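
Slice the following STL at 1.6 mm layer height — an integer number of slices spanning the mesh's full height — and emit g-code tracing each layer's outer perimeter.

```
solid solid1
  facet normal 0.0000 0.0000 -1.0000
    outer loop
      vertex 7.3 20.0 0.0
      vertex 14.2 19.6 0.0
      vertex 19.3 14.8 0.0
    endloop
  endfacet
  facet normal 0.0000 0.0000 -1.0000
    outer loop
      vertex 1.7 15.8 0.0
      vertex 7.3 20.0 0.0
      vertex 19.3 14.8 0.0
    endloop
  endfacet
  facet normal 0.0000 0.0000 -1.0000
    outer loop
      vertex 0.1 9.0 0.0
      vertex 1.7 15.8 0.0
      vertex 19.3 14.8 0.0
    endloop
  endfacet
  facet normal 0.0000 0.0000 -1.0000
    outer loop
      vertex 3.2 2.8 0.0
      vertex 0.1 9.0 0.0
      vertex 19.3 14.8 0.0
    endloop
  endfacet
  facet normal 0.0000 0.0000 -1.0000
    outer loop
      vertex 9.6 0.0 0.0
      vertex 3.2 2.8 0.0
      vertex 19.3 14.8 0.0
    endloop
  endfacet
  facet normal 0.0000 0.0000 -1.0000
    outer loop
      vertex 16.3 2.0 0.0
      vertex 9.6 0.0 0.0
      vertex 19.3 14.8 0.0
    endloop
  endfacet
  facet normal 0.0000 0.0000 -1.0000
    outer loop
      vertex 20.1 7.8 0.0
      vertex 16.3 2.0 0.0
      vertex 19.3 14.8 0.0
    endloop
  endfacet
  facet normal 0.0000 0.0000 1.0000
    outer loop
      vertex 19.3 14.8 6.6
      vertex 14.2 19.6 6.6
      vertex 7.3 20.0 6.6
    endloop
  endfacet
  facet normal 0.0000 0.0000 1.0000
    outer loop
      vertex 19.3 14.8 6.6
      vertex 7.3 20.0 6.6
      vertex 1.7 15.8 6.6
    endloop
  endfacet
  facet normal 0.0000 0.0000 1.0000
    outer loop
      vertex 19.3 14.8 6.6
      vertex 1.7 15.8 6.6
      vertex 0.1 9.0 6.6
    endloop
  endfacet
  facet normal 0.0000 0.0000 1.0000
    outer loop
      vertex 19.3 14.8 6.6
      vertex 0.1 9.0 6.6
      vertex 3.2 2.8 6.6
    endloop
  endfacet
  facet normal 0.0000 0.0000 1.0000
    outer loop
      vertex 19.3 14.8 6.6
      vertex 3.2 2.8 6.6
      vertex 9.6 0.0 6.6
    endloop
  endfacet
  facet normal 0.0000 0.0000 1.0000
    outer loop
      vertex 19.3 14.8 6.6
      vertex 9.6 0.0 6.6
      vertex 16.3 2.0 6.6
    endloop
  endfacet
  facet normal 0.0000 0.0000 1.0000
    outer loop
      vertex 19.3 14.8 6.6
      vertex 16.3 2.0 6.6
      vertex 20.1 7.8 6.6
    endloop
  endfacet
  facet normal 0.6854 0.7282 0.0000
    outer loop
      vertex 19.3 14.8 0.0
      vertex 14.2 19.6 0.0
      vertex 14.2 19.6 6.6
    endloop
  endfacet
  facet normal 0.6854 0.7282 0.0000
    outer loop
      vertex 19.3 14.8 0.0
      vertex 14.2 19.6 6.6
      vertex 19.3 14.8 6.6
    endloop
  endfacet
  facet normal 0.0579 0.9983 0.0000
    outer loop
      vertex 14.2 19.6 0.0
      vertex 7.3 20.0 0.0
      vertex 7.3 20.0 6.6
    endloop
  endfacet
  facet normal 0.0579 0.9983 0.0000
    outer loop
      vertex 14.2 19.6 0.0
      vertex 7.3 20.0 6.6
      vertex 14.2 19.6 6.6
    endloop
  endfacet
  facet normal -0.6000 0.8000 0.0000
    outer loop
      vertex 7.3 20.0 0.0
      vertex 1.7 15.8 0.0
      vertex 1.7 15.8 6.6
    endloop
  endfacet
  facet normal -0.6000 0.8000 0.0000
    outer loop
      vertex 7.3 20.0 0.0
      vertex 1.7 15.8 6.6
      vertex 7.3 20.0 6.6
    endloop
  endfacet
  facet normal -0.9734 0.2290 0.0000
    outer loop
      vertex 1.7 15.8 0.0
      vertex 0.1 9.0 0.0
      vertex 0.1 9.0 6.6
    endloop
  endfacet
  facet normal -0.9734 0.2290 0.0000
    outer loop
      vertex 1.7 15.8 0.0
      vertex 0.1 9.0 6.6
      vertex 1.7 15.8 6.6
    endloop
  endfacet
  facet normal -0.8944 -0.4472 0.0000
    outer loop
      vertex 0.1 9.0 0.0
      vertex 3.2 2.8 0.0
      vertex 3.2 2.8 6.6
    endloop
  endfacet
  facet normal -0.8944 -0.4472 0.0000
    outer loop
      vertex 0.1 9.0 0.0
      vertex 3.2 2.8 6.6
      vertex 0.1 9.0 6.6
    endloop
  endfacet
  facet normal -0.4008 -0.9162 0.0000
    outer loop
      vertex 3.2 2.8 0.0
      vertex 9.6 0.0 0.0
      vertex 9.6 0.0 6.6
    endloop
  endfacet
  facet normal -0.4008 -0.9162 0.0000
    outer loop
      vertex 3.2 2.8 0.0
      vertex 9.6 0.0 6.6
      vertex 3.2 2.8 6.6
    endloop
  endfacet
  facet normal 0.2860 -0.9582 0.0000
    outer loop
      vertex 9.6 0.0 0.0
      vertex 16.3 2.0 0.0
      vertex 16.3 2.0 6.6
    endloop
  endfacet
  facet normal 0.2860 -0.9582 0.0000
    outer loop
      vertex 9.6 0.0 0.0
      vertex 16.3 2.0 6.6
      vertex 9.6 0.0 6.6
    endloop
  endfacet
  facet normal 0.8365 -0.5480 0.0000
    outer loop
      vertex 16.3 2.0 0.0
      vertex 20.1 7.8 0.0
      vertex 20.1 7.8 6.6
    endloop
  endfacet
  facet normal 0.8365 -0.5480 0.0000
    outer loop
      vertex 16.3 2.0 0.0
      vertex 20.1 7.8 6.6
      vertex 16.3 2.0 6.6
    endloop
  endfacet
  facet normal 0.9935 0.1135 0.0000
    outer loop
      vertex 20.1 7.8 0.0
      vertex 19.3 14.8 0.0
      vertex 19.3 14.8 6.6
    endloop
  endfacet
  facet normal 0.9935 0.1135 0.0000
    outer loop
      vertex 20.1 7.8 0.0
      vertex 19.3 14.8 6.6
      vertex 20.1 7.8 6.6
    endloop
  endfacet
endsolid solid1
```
; perimeter-only toolpath
G21 ; units = mm
G90 ; absolute positioning
G28 ; home
; layer 1
G0 Z1.6
G0 X19.3 Y14.8
G1 X14.2 Y19.6
G1 X7.3 Y20.0
G1 X1.7 Y15.8
G1 X0.1 Y9.0
G1 X3.2 Y2.8
G1 X9.6 Y0.0
G1 X16.3 Y2.0
G1 X20.1 Y7.8
G1 X19.3 Y14.8
; layer 2
G0 Z3.3
G0 X19.3 Y14.8
G1 X14.2 Y19.6
G1 X7.3 Y20.0
G1 X1.7 Y15.8
G1 X0.1 Y9.0
G1 X3.2 Y2.8
G1 X9.6 Y0.0
G1 X16.3 Y2.0
G1 X20.1 Y7.8
G1 X19.3 Y14.8
; layer 3
G0 Z4.9
G0 X19.3 Y14.8
G1 X14.2 Y19.6
G1 X7.3 Y20.0
G1 X1.7 Y15.8
G1 X0.1 Y9.0
G1 X3.2 Y2.8
G1 X9.6 Y0.0
G1 X16.3 Y2.0
G1 X20.1 Y7.8
G1 X19.3 Y14.8
; layer 4
G0 Z6.6
G0 X19.3 Y14.8
G1 X14.2 Y19.6
G1 X7.3 Y20.0
G1 X1.7 Y15.8
G1 X0.1 Y9.0
G1 X3.2 Y2.8
G1 X9.6 Y0.0
G1 X16.3 Y2.0
G1 X20.1 Y7.8
G1 X19.3 Y14.8
M2 ; end

The solid is a regular 9-sided prism (a cylinder approximated with 9 flat sides), circumscribed radius ≈ 10.2 mm, height ≈ 6.6 mm. Slicing at Δz = 1.6 mm — 4 equal slices spanning the solid's height, so layer i sits at z = i·h/4 — gives 4 non-empty perimeters. Each is a 9-segment closed polygon; G0 lifts to the layer z and rapids to the start vertex, then G1 traces the edges.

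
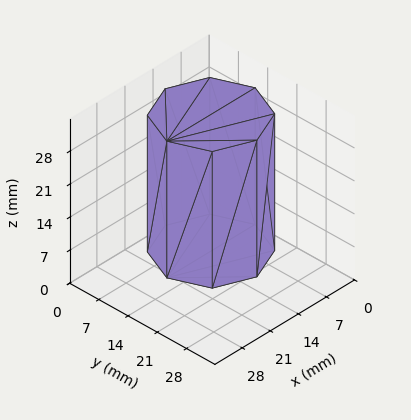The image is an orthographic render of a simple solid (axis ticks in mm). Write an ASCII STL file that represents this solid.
Reading the render: the shape is a regular 8-sided prism (a cylinder approximated with 8 flat sides), circumscribed radius ≈ 11 mm, height ≈ 29 mm (dimensions read to the nearest mm from the axis ticks). For the STL, each face is triangulated and given an outward normal.

solid part
  facet normal 0.0000 0.0000 -1.0000
    outer loop
      vertex 11.000 22.000 0.000
      vertex 18.778 18.778 0.000
      vertex 22.000 11.000 0.000
    endloop
  endfacet
  facet normal 0.0000 0.0000 -1.0000
    outer loop
      vertex 3.222 18.778 0.000
      vertex 11.000 22.000 0.000
      vertex 22.000 11.000 0.000
    endloop
  endfacet
  facet normal 0.0000 0.0000 -1.0000
    outer loop
      vertex 0.000 11.000 0.000
      vertex 3.222 18.778 0.000
      vertex 22.000 11.000 0.000
    endloop
  endfacet
  facet normal 0.0000 0.0000 -1.0000
    outer loop
      vertex 3.222 3.222 0.000
      vertex 0.000 11.000 0.000
      vertex 22.000 11.000 0.000
    endloop
  endfacet
  facet normal 0.0000 0.0000 -1.0000
    outer loop
      vertex 11.000 0.000 0.000
      vertex 3.222 3.222 0.000
      vertex 22.000 11.000 0.000
    endloop
  endfacet
  facet normal 0.0000 0.0000 -1.0000
    outer loop
      vertex 18.778 3.222 0.000
      vertex 11.000 0.000 0.000
      vertex 22.000 11.000 0.000
    endloop
  endfacet
  facet normal 0.0000 0.0000 1.0000
    outer loop
      vertex 22.000 11.000 29.000
      vertex 18.778 18.778 29.000
      vertex 11.000 22.000 29.000
    endloop
  endfacet
  facet normal 0.0000 0.0000 1.0000
    outer loop
      vertex 22.000 11.000 29.000
      vertex 11.000 22.000 29.000
      vertex 3.222 18.778 29.000
    endloop
  endfacet
  facet normal 0.0000 0.0000 1.0000
    outer loop
      vertex 22.000 11.000 29.000
      vertex 3.222 18.778 29.000
      vertex 0.000 11.000 29.000
    endloop
  endfacet
  facet normal 0.0000 0.0000 1.0000
    outer loop
      vertex 22.000 11.000 29.000
      vertex 0.000 11.000 29.000
      vertex 3.222 3.222 29.000
    endloop
  endfacet
  facet normal 0.0000 0.0000 1.0000
    outer loop
      vertex 22.000 11.000 29.000
      vertex 3.222 3.222 29.000
      vertex 11.000 0.000 29.000
    endloop
  endfacet
  facet normal 0.0000 0.0000 1.0000
    outer loop
      vertex 22.000 11.000 29.000
      vertex 11.000 0.000 29.000
      vertex 18.778 3.222 29.000
    endloop
  endfacet
  facet normal 0.9239 0.3827 0.0000
    outer loop
      vertex 22.000 11.000 0.000
      vertex 18.778 18.778 0.000
      vertex 18.778 18.778 29.000
    endloop
  endfacet
  facet normal 0.9239 0.3827 0.0000
    outer loop
      vertex 22.000 11.000 0.000
      vertex 18.778 18.778 29.000
      vertex 22.000 11.000 29.000
    endloop
  endfacet
  facet normal 0.3827 0.9239 0.0000
    outer loop
      vertex 18.778 18.778 0.000
      vertex 11.000 22.000 0.000
      vertex 11.000 22.000 29.000
    endloop
  endfacet
  facet normal 0.3827 0.9239 0.0000
    outer loop
      vertex 18.778 18.778 0.000
      vertex 11.000 22.000 29.000
      vertex 18.778 18.778 29.000
    endloop
  endfacet
  facet normal -0.3827 0.9239 0.0000
    outer loop
      vertex 11.000 22.000 0.000
      vertex 3.222 18.778 0.000
      vertex 3.222 18.778 29.000
    endloop
  endfacet
  facet normal -0.3827 0.9239 0.0000
    outer loop
      vertex 11.000 22.000 0.000
      vertex 3.222 18.778 29.000
      vertex 11.000 22.000 29.000
    endloop
  endfacet
  facet normal -0.9239 0.3827 0.0000
    outer loop
      vertex 3.222 18.778 0.000
      vertex 0.000 11.000 0.000
      vertex 0.000 11.000 29.000
    endloop
  endfacet
  facet normal -0.9239 0.3827 0.0000
    outer loop
      vertex 3.222 18.778 0.000
      vertex 0.000 11.000 29.000
      vertex 3.222 18.778 29.000
    endloop
  endfacet
  facet normal -0.9239 -0.3827 0.0000
    outer loop
      vertex 0.000 11.000 0.000
      vertex 3.222 3.222 0.000
      vertex 3.222 3.222 29.000
    endloop
  endfacet
  facet normal -0.9239 -0.3827 0.0000
    outer loop
      vertex 0.000 11.000 0.000
      vertex 3.222 3.222 29.000
      vertex 0.000 11.000 29.000
    endloop
  endfacet
  facet normal -0.3827 -0.9239 0.0000
    outer loop
      vertex 3.222 3.222 0.000
      vertex 11.000 0.000 0.000
      vertex 11.000 0.000 29.000
    endloop
  endfacet
  facet normal -0.3827 -0.9239 0.0000
    outer loop
      vertex 3.222 3.222 0.000
      vertex 11.000 0.000 29.000
      vertex 3.222 3.222 29.000
    endloop
  endfacet
  facet normal 0.3827 -0.9239 0.0000
    outer loop
      vertex 11.000 0.000 0.000
      vertex 18.778 3.222 0.000
      vertex 18.778 3.222 29.000
    endloop
  endfacet
  facet normal 0.3827 -0.9239 0.0000
    outer loop
      vertex 11.000 0.000 0.000
      vertex 18.778 3.222 29.000
      vertex 11.000 0.000 29.000
    endloop
  endfacet
  facet normal 0.9239 -0.3827 0.0000
    outer loop
      vertex 18.778 3.222 0.000
      vertex 22.000 11.000 0.000
      vertex 22.000 11.000 29.000
    endloop
  endfacet
  facet normal 0.9239 -0.3827 0.0000
    outer loop
      vertex 18.778 3.222 0.000
      vertex 22.000 11.000 29.000
      vertex 18.778 3.222 29.000
    endloop
  endfacet
endsolid part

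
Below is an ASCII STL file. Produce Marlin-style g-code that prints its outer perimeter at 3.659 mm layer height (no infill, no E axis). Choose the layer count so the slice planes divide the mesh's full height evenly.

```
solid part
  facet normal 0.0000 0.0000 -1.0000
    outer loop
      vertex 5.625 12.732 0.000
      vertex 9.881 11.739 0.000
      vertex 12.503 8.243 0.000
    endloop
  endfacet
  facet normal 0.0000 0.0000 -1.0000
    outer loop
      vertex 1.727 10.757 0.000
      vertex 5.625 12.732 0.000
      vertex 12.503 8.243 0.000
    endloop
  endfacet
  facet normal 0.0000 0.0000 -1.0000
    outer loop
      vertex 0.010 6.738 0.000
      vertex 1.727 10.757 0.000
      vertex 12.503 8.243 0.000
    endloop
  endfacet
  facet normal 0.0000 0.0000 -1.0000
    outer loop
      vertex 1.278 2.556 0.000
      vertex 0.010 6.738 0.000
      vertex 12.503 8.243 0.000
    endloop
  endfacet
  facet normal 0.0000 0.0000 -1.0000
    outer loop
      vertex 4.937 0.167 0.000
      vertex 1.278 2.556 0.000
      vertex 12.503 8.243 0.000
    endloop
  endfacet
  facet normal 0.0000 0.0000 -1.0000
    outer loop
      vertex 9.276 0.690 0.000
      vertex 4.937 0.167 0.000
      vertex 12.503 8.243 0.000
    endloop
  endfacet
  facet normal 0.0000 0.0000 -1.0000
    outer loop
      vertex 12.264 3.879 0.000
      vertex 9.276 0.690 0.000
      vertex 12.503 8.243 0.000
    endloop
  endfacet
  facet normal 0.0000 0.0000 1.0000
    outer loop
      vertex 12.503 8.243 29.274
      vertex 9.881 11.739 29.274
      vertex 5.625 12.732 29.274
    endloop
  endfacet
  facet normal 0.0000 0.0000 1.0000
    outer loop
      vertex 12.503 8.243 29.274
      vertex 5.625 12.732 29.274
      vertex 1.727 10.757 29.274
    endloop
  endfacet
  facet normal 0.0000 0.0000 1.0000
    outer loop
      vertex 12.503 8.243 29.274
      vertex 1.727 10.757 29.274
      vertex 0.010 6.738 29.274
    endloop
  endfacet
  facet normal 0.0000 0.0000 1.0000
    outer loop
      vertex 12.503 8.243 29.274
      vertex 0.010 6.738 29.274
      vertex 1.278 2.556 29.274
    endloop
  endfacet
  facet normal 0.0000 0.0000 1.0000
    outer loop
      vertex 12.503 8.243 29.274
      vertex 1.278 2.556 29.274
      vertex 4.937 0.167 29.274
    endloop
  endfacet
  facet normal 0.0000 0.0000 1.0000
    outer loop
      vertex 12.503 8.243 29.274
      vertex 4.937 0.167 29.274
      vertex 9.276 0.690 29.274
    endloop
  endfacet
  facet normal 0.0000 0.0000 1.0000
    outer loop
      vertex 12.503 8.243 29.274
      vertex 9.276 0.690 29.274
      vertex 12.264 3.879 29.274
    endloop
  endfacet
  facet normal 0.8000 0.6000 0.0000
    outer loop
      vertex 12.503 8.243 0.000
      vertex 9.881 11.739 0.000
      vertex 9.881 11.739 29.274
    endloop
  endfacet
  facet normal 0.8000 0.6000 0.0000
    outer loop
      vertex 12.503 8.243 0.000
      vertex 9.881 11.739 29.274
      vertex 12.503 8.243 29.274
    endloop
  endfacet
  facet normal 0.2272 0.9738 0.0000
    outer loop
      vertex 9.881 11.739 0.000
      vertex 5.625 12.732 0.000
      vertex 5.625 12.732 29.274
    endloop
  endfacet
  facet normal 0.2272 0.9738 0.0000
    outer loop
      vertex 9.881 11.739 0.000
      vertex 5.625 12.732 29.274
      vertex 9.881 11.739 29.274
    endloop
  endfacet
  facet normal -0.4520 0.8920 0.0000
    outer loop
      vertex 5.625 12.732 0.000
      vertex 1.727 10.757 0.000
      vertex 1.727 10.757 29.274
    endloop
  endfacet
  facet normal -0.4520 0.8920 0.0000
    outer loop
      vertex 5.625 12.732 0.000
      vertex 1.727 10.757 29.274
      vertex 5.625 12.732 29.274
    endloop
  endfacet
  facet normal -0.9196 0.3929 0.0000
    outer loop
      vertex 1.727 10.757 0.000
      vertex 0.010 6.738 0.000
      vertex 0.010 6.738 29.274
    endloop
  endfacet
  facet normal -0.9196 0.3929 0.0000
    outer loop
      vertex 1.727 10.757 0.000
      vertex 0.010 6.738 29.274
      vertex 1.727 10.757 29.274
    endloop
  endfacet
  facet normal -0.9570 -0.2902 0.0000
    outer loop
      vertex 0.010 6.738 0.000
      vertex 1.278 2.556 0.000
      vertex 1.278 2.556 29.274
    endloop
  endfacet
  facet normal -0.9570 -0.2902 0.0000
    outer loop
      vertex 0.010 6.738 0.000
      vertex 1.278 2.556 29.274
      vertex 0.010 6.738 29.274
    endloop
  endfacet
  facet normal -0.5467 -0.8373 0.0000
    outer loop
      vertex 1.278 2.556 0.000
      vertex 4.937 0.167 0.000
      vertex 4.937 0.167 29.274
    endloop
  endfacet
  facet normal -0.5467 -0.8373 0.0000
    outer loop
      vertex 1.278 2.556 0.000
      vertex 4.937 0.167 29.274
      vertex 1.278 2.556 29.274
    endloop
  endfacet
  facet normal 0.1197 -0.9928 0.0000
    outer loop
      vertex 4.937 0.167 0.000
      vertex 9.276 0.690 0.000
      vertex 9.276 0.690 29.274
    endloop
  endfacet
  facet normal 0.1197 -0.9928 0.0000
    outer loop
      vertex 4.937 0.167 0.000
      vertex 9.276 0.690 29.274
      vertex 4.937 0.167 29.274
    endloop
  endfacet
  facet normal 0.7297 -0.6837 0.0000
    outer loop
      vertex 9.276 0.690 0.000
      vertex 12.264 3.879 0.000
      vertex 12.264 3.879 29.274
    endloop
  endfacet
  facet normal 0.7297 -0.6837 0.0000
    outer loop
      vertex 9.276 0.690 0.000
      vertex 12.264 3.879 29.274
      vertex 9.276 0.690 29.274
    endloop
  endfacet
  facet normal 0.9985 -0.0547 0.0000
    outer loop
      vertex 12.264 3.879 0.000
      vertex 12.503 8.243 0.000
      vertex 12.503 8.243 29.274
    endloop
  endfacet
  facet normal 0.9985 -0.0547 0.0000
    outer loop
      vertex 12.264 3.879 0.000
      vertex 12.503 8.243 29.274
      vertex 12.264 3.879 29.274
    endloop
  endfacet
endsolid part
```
; perimeter-only toolpath
G21 ; units = mm
G90 ; absolute positioning
G28 ; home
; layer 1
G0 Z3.659
G0 X12.503 Y8.243
G1 X9.881 Y11.739
G1 X5.625 Y12.732
G1 X1.727 Y10.757
G1 X0.010 Y6.738
G1 X1.278 Y2.556
G1 X4.937 Y0.167
G1 X9.276 Y0.690
G1 X12.264 Y3.879
G1 X12.503 Y8.243
; layer 2
G0 Z7.319
G0 X12.503 Y8.243
G1 X9.881 Y11.739
G1 X5.625 Y12.732
G1 X1.727 Y10.757
G1 X0.010 Y6.738
G1 X1.278 Y2.556
G1 X4.937 Y0.167
G1 X9.276 Y0.690
G1 X12.264 Y3.879
G1 X12.503 Y8.243
; layer 3
G0 Z10.978
G0 X12.503 Y8.243
G1 X9.881 Y11.739
G1 X5.625 Y12.732
G1 X1.727 Y10.757
G1 X0.010 Y6.738
G1 X1.278 Y2.556
G1 X4.937 Y0.167
G1 X9.276 Y0.690
G1 X12.264 Y3.879
G1 X12.503 Y8.243
; layer 4
G0 Z14.637
G0 X12.503 Y8.243
G1 X9.881 Y11.739
G1 X5.625 Y12.732
G1 X1.727 Y10.757
G1 X0.010 Y6.738
G1 X1.278 Y2.556
G1 X4.937 Y0.167
G1 X9.276 Y0.690
G1 X12.264 Y3.879
G1 X12.503 Y8.243
; layer 5
G0 Z18.296
G0 X12.503 Y8.243
G1 X9.881 Y11.739
G1 X5.625 Y12.732
G1 X1.727 Y10.757
G1 X0.010 Y6.738
G1 X1.278 Y2.556
G1 X4.937 Y0.167
G1 X9.276 Y0.690
G1 X12.264 Y3.879
G1 X12.503 Y8.243
; layer 6
G0 Z21.956
G0 X12.503 Y8.243
G1 X9.881 Y11.739
G1 X5.625 Y12.732
G1 X1.727 Y10.757
G1 X0.010 Y6.738
G1 X1.278 Y2.556
G1 X4.937 Y0.167
G1 X9.276 Y0.690
G1 X12.264 Y3.879
G1 X12.503 Y8.243
; layer 7
G0 Z25.615
G0 X12.503 Y8.243
G1 X9.881 Y11.739
G1 X5.625 Y12.732
G1 X1.727 Y10.757
G1 X0.010 Y6.738
G1 X1.278 Y2.556
G1 X4.937 Y0.167
G1 X9.276 Y0.690
G1 X12.264 Y3.879
G1 X12.503 Y8.243
; layer 8
G0 Z29.274
G0 X12.503 Y8.243
G1 X9.881 Y11.739
G1 X5.625 Y12.732
G1 X1.727 Y10.757
G1 X0.010 Y6.738
G1 X1.278 Y2.556
G1 X4.937 Y0.167
G1 X9.276 Y0.690
G1 X12.264 Y3.879
G1 X12.503 Y8.243
M2 ; end

The solid is a regular 9-sided prism (a cylinder approximated with 9 flat sides), circumscribed radius ≈ 6.39 mm, height ≈ 29.3 mm. Slicing at Δz = 3.659 mm — 8 equal slices spanning the solid's height, so layer i sits at z = i·h/8 — gives 8 non-empty perimeters. Each is a 9-segment closed polygon; G0 lifts to the layer z and rapids to the start vertex, then G1 traces the edges.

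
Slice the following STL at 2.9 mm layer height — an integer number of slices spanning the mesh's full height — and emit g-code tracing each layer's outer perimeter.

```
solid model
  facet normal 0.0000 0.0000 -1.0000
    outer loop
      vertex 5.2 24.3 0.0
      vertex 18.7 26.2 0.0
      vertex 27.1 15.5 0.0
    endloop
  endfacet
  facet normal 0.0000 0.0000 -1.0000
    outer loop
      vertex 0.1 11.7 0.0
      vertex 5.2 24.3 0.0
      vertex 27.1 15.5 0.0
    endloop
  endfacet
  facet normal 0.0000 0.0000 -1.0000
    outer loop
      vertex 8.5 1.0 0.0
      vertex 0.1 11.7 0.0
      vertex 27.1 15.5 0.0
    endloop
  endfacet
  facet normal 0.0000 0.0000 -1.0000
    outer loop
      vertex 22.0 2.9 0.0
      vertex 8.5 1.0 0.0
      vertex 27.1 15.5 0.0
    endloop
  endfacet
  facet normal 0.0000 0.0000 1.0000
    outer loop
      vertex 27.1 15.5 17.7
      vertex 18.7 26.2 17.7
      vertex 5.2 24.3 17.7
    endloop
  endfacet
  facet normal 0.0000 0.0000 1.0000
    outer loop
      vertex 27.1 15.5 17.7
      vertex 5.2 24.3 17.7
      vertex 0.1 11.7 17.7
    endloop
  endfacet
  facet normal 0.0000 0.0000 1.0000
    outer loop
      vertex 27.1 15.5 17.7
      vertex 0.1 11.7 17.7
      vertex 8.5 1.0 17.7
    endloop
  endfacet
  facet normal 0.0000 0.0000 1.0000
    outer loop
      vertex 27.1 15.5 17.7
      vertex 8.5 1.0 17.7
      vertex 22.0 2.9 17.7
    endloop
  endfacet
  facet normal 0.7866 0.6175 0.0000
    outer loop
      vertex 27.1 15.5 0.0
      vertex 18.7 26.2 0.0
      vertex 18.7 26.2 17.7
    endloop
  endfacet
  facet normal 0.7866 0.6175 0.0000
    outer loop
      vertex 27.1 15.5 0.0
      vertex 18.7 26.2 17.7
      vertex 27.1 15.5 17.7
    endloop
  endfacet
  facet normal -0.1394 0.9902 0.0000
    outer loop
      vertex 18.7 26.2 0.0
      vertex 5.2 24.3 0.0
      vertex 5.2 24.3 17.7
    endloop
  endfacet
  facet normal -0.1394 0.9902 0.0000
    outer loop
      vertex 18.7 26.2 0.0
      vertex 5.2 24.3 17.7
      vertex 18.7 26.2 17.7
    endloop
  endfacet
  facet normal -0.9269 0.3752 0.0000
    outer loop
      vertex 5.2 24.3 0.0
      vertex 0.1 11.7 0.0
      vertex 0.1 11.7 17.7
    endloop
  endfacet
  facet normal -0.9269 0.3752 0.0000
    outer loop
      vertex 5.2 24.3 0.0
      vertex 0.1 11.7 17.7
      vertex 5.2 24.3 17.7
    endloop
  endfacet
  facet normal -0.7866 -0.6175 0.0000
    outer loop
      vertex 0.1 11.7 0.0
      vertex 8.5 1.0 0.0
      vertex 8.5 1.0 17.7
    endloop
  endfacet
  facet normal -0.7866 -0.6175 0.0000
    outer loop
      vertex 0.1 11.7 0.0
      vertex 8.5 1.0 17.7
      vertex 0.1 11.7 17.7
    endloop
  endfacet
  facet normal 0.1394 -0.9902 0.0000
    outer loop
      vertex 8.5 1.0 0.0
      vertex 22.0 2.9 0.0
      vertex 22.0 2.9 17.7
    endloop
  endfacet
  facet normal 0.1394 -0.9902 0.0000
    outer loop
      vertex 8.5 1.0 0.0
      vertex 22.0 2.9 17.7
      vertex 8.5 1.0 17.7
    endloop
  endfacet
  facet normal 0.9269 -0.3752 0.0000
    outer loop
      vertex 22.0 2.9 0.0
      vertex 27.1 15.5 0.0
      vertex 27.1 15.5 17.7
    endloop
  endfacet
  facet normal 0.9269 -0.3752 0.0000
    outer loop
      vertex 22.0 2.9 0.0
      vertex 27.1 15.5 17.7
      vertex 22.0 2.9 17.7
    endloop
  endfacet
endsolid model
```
; perimeter-only toolpath
G21 ; units = mm
G90 ; absolute positioning
G28 ; home
; layer 1
G0 Z2.9
G0 X27.1 Y15.5
G1 X18.7 Y26.2
G1 X5.2 Y24.3
G1 X0.1 Y11.7
G1 X8.5 Y1.0
G1 X22.0 Y2.9
G1 X27.1 Y15.5
; layer 2
G0 Z5.9
G0 X27.1 Y15.5
G1 X18.7 Y26.2
G1 X5.2 Y24.3
G1 X0.1 Y11.7
G1 X8.5 Y1.0
G1 X22.0 Y2.9
G1 X27.1 Y15.5
; layer 3
G0 Z8.8
G0 X27.1 Y15.5
G1 X18.7 Y26.2
G1 X5.2 Y24.3
G1 X0.1 Y11.7
G1 X8.5 Y1.0
G1 X22.0 Y2.9
G1 X27.1 Y15.5
; layer 4
G0 Z11.8
G0 X27.1 Y15.5
G1 X18.7 Y26.2
G1 X5.2 Y24.3
G1 X0.1 Y11.7
G1 X8.5 Y1.0
G1 X22.0 Y2.9
G1 X27.1 Y15.5
; layer 5
G0 Z14.7
G0 X27.1 Y15.5
G1 X18.7 Y26.2
G1 X5.2 Y24.3
G1 X0.1 Y11.7
G1 X8.5 Y1.0
G1 X22.0 Y2.9
G1 X27.1 Y15.5
; layer 6
G0 Z17.7
G0 X27.1 Y15.5
G1 X18.7 Y26.2
G1 X5.2 Y24.3
G1 X0.1 Y11.7
G1 X8.5 Y1.0
G1 X22.0 Y2.9
G1 X27.1 Y15.5
M2 ; end

The solid is a regular 6-sided prism (a cylinder approximated with 6 flat sides), circumscribed radius ≈ 13.6 mm, height ≈ 17.7 mm. Slicing at Δz = 2.9 mm — 6 equal slices spanning the solid's height, so layer i sits at z = i·h/6 — gives 6 non-empty perimeters. Each is a 6-segment closed polygon; G0 lifts to the layer z and rapids to the start vertex, then G1 traces the edges.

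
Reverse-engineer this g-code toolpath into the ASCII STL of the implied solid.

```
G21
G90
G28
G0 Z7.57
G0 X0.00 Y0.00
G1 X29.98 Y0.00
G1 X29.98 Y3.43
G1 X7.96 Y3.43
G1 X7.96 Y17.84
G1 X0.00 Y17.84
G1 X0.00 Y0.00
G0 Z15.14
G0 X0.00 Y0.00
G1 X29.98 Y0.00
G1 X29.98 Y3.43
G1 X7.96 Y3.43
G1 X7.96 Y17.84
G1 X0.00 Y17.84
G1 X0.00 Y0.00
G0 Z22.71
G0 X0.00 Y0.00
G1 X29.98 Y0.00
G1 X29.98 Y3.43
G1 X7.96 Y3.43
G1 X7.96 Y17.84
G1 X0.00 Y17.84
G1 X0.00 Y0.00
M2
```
solid part
  facet normal 0.0000 0.0000 -1.0000
    outer loop
      vertex 29.98 3.43 0.00
      vertex 29.98 0.00 0.00
      vertex 0.00 0.00 0.00
    endloop
  endfacet
  facet normal 0.0000 0.0000 -1.0000
    outer loop
      vertex 7.96 3.43 0.00
      vertex 29.98 3.43 0.00
      vertex 0.00 0.00 0.00
    endloop
  endfacet
  facet normal 0.0000 0.0000 -1.0000
    outer loop
      vertex 7.96 17.84 0.00
      vertex 7.96 3.43 0.00
      vertex 0.00 0.00 0.00
    endloop
  endfacet
  facet normal 0.0000 0.0000 -1.0000
    outer loop
      vertex 0.00 17.84 0.00
      vertex 7.96 17.84 0.00
      vertex 0.00 0.00 0.00
    endloop
  endfacet
  facet normal 0.0000 0.0000 1.0000
    outer loop
      vertex 0.00 0.00 22.71
      vertex 29.98 0.00 22.71
      vertex 29.98 3.43 22.71
    endloop
  endfacet
  facet normal 0.0000 0.0000 1.0000
    outer loop
      vertex 0.00 0.00 22.71
      vertex 29.98 3.43 22.71
      vertex 7.96 3.43 22.71
    endloop
  endfacet
  facet normal 0.0000 0.0000 1.0000
    outer loop
      vertex 0.00 0.00 22.71
      vertex 7.96 3.43 22.71
      vertex 7.96 17.84 22.71
    endloop
  endfacet
  facet normal 0.0000 0.0000 1.0000
    outer loop
      vertex 0.00 0.00 22.71
      vertex 7.96 17.84 22.71
      vertex 0.00 17.84 22.71
    endloop
  endfacet
  facet normal 0.0000 -1.0000 0.0000
    outer loop
      vertex 0.00 0.00 0.00
      vertex 29.98 0.00 0.00
      vertex 29.98 0.00 22.71
    endloop
  endfacet
  facet normal 0.0000 -1.0000 0.0000
    outer loop
      vertex 0.00 0.00 0.00
      vertex 29.98 0.00 22.71
      vertex 0.00 0.00 22.71
    endloop
  endfacet
  facet normal 1.0000 0.0000 0.0000
    outer loop
      vertex 29.98 0.00 0.00
      vertex 29.98 3.43 0.00
      vertex 29.98 3.43 22.71
    endloop
  endfacet
  facet normal 1.0000 0.0000 0.0000
    outer loop
      vertex 29.98 0.00 0.00
      vertex 29.98 3.43 22.71
      vertex 29.98 0.00 22.71
    endloop
  endfacet
  facet normal 0.0000 1.0000 0.0000
    outer loop
      vertex 29.98 3.43 0.00
      vertex 7.96 3.43 0.00
      vertex 7.96 3.43 22.71
    endloop
  endfacet
  facet normal 0.0000 1.0000 0.0000
    outer loop
      vertex 29.98 3.43 0.00
      vertex 7.96 3.43 22.71
      vertex 29.98 3.43 22.71
    endloop
  endfacet
  facet normal 1.0000 0.0000 0.0000
    outer loop
      vertex 7.96 3.43 0.00
      vertex 7.96 17.84 0.00
      vertex 7.96 17.84 22.71
    endloop
  endfacet
  facet normal 1.0000 0.0000 0.0000
    outer loop
      vertex 7.96 3.43 0.00
      vertex 7.96 17.84 22.71
      vertex 7.96 3.43 22.71
    endloop
  endfacet
  facet normal 0.0000 1.0000 0.0000
    outer loop
      vertex 7.96 17.84 0.00
      vertex 0.00 17.84 0.00
      vertex 0.00 17.84 22.71
    endloop
  endfacet
  facet normal 0.0000 1.0000 0.0000
    outer loop
      vertex 7.96 17.84 0.00
      vertex 0.00 17.84 22.71
      vertex 7.96 17.84 22.71
    endloop
  endfacet
  facet normal -1.0000 0.0000 0.0000
    outer loop
      vertex 0.00 17.84 0.00
      vertex 0.00 0.00 0.00
      vertex 0.00 0.00 22.71
    endloop
  endfacet
  facet normal -1.0000 0.0000 0.0000
    outer loop
      vertex 0.00 17.84 0.00
      vertex 0.00 0.00 22.71
      vertex 0.00 17.84 22.71
    endloop
  endfacet
endsolid part

The G0 Z moves step by Δz≈7.57 mm. Every layer's G1 loop is the same polygon, so the solid is a straight extrusion of it from z=0 to z≈22.7. Closing with flat bottom and top caps and triangulating gives 20 facets — an L-shaped prism: outer 30 × 17.8 mm, arm thicknesses ≈ 3.43 mm (horizontal) and 7.96 mm (vertical), extruded 22.7 mm in z.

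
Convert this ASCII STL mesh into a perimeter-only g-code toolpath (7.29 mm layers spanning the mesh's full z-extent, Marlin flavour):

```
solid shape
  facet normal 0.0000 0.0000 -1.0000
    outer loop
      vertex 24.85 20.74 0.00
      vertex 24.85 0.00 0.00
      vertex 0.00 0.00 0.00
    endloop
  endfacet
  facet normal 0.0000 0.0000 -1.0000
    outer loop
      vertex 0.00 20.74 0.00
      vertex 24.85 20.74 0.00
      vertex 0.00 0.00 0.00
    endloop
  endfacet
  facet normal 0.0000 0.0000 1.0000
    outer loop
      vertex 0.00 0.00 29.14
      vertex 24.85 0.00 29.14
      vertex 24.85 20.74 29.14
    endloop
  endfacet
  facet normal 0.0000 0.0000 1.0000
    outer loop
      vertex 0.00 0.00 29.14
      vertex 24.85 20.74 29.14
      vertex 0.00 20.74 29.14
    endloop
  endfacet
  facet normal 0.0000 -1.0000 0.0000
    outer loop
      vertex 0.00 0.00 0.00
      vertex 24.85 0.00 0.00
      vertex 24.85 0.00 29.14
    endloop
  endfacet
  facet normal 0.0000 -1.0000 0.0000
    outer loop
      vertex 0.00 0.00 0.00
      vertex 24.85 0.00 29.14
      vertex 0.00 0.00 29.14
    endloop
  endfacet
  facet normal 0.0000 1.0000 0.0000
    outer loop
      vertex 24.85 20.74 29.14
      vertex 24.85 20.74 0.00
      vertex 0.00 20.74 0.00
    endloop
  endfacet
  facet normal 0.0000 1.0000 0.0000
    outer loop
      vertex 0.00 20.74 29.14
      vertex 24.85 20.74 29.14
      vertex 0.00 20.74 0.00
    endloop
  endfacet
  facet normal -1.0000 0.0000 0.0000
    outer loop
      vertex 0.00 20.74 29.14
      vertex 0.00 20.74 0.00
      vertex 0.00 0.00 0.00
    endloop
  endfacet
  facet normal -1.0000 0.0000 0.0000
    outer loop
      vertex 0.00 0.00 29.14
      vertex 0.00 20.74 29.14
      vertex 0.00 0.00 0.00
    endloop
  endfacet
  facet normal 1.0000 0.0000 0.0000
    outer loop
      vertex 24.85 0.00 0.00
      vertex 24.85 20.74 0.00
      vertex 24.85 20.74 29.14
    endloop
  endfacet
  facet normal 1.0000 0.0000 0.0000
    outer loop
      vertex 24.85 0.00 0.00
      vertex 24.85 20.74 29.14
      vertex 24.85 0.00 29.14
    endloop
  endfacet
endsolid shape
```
; perimeter-only toolpath
G21 ; units = mm
G90 ; absolute positioning
G28 ; home
; layer 1
G0 Z7.29
G0 X0.00 Y0.00
G1 X24.85 Y0.00
G1 X24.85 Y20.74
G1 X0.00 Y20.74
G1 X0.00 Y0.00
; layer 2
G0 Z14.57
G0 X0.00 Y0.00
G1 X24.85 Y0.00
G1 X24.85 Y20.74
G1 X0.00 Y20.74
G1 X0.00 Y0.00
; layer 3
G0 Z21.86
G0 X0.00 Y0.00
G1 X24.85 Y0.00
G1 X24.85 Y20.74
G1 X0.00 Y20.74
G1 X0.00 Y0.00
; layer 4
G0 Z29.14
G0 X0.00 Y0.00
G1 X24.85 Y0.00
G1 X24.85 Y20.74
G1 X0.00 Y20.74
G1 X0.00 Y0.00
M2 ; end

The solid is a rectangular box, roughly 24.9 × 20.7 mm footprint and 29.1 mm tall. Slicing at Δz = 7.29 mm — 4 equal slices spanning the solid's height, so layer i sits at z = i·h/4 — gives 4 non-empty perimeters. Each is a 4-segment closed polygon; G0 lifts to the layer z and rapids to the start vertex, then G1 traces the edges.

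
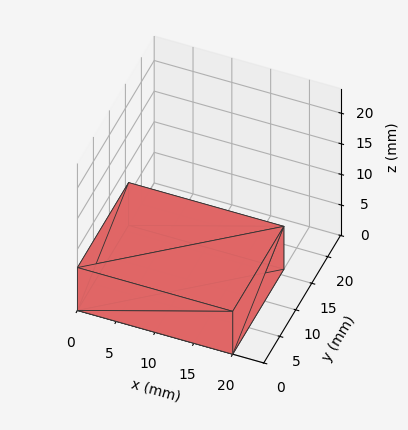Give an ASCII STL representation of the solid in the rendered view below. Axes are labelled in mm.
Reading the render: the shape is a rectangular box, roughly 20 × 16 mm footprint and 7 mm tall (dimensions read to the nearest mm from the axis ticks). For the STL, each face is triangulated and given an outward normal.

solid part
  facet normal 0.0000 0.0000 -1.0000
    outer loop
      vertex 20.0 16.0 0.0
      vertex 20.0 0.0 0.0
      vertex 0.0 0.0 0.0
    endloop
  endfacet
  facet normal 0.0000 0.0000 -1.0000
    outer loop
      vertex 0.0 16.0 0.0
      vertex 20.0 16.0 0.0
      vertex 0.0 0.0 0.0
    endloop
  endfacet
  facet normal 0.0000 0.0000 1.0000
    outer loop
      vertex 0.0 0.0 7.0
      vertex 20.0 0.0 7.0
      vertex 20.0 16.0 7.0
    endloop
  endfacet
  facet normal 0.0000 0.0000 1.0000
    outer loop
      vertex 0.0 0.0 7.0
      vertex 20.0 16.0 7.0
      vertex 0.0 16.0 7.0
    endloop
  endfacet
  facet normal 0.0000 -1.0000 0.0000
    outer loop
      vertex 0.0 0.0 0.0
      vertex 20.0 0.0 0.0
      vertex 20.0 0.0 7.0
    endloop
  endfacet
  facet normal 0.0000 -1.0000 0.0000
    outer loop
      vertex 0.0 0.0 0.0
      vertex 20.0 0.0 7.0
      vertex 0.0 0.0 7.0
    endloop
  endfacet
  facet normal 0.0000 1.0000 0.0000
    outer loop
      vertex 20.0 16.0 7.0
      vertex 20.0 16.0 0.0
      vertex 0.0 16.0 0.0
    endloop
  endfacet
  facet normal 0.0000 1.0000 0.0000
    outer loop
      vertex 0.0 16.0 7.0
      vertex 20.0 16.0 7.0
      vertex 0.0 16.0 0.0
    endloop
  endfacet
  facet normal -1.0000 0.0000 0.0000
    outer loop
      vertex 0.0 16.0 7.0
      vertex 0.0 16.0 0.0
      vertex 0.0 0.0 0.0
    endloop
  endfacet
  facet normal -1.0000 0.0000 0.0000
    outer loop
      vertex 0.0 0.0 7.0
      vertex 0.0 16.0 7.0
      vertex 0.0 0.0 0.0
    endloop
  endfacet
  facet normal 1.0000 0.0000 0.0000
    outer loop
      vertex 20.0 0.0 0.0
      vertex 20.0 16.0 0.0
      vertex 20.0 16.0 7.0
    endloop
  endfacet
  facet normal 1.0000 0.0000 0.0000
    outer loop
      vertex 20.0 0.0 0.0
      vertex 20.0 16.0 7.0
      vertex 20.0 0.0 7.0
    endloop
  endfacet
endsolid part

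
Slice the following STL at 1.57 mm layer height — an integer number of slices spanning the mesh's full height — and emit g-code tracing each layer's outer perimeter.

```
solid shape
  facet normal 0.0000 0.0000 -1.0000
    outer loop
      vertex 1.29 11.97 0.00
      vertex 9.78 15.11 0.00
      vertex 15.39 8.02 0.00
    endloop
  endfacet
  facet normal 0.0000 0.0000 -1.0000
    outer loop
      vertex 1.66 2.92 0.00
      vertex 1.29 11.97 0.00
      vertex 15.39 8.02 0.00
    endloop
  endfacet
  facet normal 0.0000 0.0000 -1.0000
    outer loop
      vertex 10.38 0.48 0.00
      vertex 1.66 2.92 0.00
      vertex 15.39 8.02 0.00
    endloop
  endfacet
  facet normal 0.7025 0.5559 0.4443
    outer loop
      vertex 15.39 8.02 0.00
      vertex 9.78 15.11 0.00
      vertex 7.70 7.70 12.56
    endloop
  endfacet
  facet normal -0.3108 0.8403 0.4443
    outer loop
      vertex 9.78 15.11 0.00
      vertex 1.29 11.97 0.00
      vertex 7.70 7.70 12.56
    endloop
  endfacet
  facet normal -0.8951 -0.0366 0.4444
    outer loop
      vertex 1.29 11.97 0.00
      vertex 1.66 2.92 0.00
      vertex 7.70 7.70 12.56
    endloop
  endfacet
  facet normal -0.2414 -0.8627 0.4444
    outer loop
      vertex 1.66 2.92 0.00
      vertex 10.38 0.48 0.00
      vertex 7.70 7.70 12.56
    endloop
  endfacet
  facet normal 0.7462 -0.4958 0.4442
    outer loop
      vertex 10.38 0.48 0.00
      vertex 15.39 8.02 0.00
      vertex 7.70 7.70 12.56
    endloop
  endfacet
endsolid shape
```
; perimeter-only toolpath
G21 ; units = mm
G90 ; absolute positioning
G28 ; home
; layer 1
G0 Z1.57
G0 X14.43 Y7.98
G1 X9.52 Y14.18
G1 X2.09 Y11.44
G1 X2.42 Y3.52
G1 X10.05 Y1.38
G1 X14.43 Y7.98
; layer 2
G0 Z3.14
G0 X13.47 Y7.94
G1 X9.26 Y13.26
G1 X2.89 Y10.90
G1 X3.17 Y4.12
G1 X9.71 Y2.29
G1 X13.47 Y7.94
; layer 3
G0 Z4.71
G0 X12.51 Y7.90
G1 X9.00 Y12.33
G1 X3.69 Y10.37
G1 X3.92 Y4.71
G1 X9.38 Y3.19
G1 X12.51 Y7.90
; layer 4
G0 Z6.28
G0 X11.54 Y7.86
G1 X8.74 Y11.40
G1 X4.50 Y9.84
G1 X4.68 Y5.31
G1 X9.04 Y4.09
G1 X11.54 Y7.86
; layer 5
G0 Z7.85
G0 X10.58 Y7.82
G1 X8.48 Y10.48
G1 X5.30 Y9.30
G1 X5.43 Y5.91
G1 X8.71 Y4.99
G1 X10.58 Y7.82
; layer 6
G0 Z9.42
G0 X9.62 Y7.78
G1 X8.22 Y9.55
G1 X6.10 Y8.77
G1 X6.19 Y6.51
G1 X8.37 Y5.90
G1 X9.62 Y7.78
; layer 7
G0 Z10.99
G0 X8.66 Y7.74
G1 X7.96 Y8.63
G1 X6.90 Y8.23
G1 X6.94 Y7.10
G1 X8.04 Y6.80
G1 X8.66 Y7.74
M2 ; end

The solid is a regular 5-sided pyramid, base circumscribed radius ≈ 7.7 mm, apex at z ≈ 12.6 mm. Slicing at Δz = 1.57 mm — 8 equal slices spanning the solid's height, so layer i sits at z = i·h/8 — gives 7 non-empty perimeters. Each is a 5-segment closed polygon; G0 lifts to the layer z and rapids to the start vertex, then G1 traces the edges. The cross-section shrinks linearly with z (the slice at the apex is degenerate and omitted).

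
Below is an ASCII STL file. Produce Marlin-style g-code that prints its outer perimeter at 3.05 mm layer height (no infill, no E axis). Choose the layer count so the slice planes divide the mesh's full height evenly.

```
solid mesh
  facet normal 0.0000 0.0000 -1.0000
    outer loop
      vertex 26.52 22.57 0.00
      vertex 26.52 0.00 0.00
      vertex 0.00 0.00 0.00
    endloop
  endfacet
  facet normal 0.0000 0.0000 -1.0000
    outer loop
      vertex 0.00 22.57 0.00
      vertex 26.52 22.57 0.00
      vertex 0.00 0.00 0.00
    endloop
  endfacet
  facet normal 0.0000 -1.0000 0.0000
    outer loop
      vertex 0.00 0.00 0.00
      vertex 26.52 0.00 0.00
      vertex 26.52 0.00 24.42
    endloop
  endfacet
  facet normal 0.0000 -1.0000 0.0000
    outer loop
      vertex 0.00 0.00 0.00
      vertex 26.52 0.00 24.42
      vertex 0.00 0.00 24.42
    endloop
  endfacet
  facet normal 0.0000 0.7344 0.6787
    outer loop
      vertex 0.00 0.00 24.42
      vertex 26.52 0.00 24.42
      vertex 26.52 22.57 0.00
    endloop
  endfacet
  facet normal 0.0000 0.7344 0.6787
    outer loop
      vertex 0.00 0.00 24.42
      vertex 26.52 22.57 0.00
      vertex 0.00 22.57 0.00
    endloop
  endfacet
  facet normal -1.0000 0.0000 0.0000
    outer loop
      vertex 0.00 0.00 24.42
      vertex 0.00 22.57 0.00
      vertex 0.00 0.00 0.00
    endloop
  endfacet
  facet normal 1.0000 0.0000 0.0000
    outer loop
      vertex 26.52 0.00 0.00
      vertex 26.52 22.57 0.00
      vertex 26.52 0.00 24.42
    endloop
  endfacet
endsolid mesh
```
; perimeter-only toolpath
G21 ; units = mm
G90 ; absolute positioning
G28 ; home
; layer 1
G0 Z3.05
G0 X0.00 Y0.00
G1 X26.52 Y0.00
G1 X26.52 Y19.75
G1 X0.00 Y19.75
G1 X0.00 Y0.00
; layer 2
G0 Z6.11
G0 X0.00 Y0.00
G1 X26.52 Y0.00
G1 X26.52 Y16.93
G1 X0.00 Y16.93
G1 X0.00 Y0.00
; layer 3
G0 Z9.16
G0 X0.00 Y0.00
G1 X26.52 Y0.00
G1 X26.52 Y14.11
G1 X0.00 Y14.11
G1 X0.00 Y0.00
; layer 4
G0 Z12.21
G0 X0.00 Y0.00
G1 X26.52 Y0.00
G1 X26.52 Y11.29
G1 X0.00 Y11.29
G1 X0.00 Y0.00
; layer 5
G0 Z15.26
G0 X0.00 Y0.00
G1 X26.52 Y0.00
G1 X26.52 Y8.46
G1 X0.00 Y8.46
G1 X0.00 Y0.00
; layer 6
G0 Z18.32
G0 X0.00 Y0.00
G1 X26.52 Y0.00
G1 X26.52 Y5.64
G1 X0.00 Y5.64
G1 X0.00 Y0.00
; layer 7
G0 Z21.37
G0 X0.00 Y0.00
G1 X26.52 Y0.00
G1 X26.52 Y2.82
G1 X0.00 Y2.82
G1 X0.00 Y0.00
M2 ; end

The solid is a wedge (ramp): 26.5 × 22.6 mm base, rising to 24.4 mm along the y=0 edge and sloping linearly to z=0 at y=22.6. Slicing at Δz = 3.05 mm — 8 equal slices spanning the solid's height, so layer i sits at z = i·h/8 — gives 7 non-empty perimeters. Each is a 4-segment closed polygon; G0 lifts to the layer z and rapids to the start vertex, then G1 traces the edges. The cross-section shrinks linearly with z (the slice at the apex is degenerate and omitted).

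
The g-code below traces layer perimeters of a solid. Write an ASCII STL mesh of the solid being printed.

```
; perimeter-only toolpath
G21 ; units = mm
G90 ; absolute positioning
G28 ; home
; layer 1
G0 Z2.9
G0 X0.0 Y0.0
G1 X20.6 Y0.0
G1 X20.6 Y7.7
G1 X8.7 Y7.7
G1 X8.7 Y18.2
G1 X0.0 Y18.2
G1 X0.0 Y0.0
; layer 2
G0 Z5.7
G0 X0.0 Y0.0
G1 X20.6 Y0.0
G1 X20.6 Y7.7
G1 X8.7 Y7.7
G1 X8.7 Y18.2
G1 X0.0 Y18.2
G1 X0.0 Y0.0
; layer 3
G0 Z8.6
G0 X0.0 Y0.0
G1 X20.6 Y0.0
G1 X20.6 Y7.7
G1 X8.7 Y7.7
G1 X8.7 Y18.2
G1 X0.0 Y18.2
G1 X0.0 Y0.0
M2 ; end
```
solid part
  facet normal 0.0000 0.0000 -1.0000
    outer loop
      vertex 20.6 7.7 0.0
      vertex 20.6 0.0 0.0
      vertex 0.0 0.0 0.0
    endloop
  endfacet
  facet normal 0.0000 0.0000 -1.0000
    outer loop
      vertex 8.7 7.7 0.0
      vertex 20.6 7.7 0.0
      vertex 0.0 0.0 0.0
    endloop
  endfacet
  facet normal 0.0000 0.0000 -1.0000
    outer loop
      vertex 8.7 18.2 0.0
      vertex 8.7 7.7 0.0
      vertex 0.0 0.0 0.0
    endloop
  endfacet
  facet normal 0.0000 0.0000 -1.0000
    outer loop
      vertex 0.0 18.2 0.0
      vertex 8.7 18.2 0.0
      vertex 0.0 0.0 0.0
    endloop
  endfacet
  facet normal 0.0000 0.0000 1.0000
    outer loop
      vertex 0.0 0.0 8.6
      vertex 20.6 0.0 8.6
      vertex 20.6 7.7 8.6
    endloop
  endfacet
  facet normal 0.0000 0.0000 1.0000
    outer loop
      vertex 0.0 0.0 8.6
      vertex 20.6 7.7 8.6
      vertex 8.7 7.7 8.6
    endloop
  endfacet
  facet normal 0.0000 0.0000 1.0000
    outer loop
      vertex 0.0 0.0 8.6
      vertex 8.7 7.7 8.6
      vertex 8.7 18.2 8.6
    endloop
  endfacet
  facet normal 0.0000 0.0000 1.0000
    outer loop
      vertex 0.0 0.0 8.6
      vertex 8.7 18.2 8.6
      vertex 0.0 18.2 8.6
    endloop
  endfacet
  facet normal 0.0000 -1.0000 0.0000
    outer loop
      vertex 0.0 0.0 0.0
      vertex 20.6 0.0 0.0
      vertex 20.6 0.0 8.6
    endloop
  endfacet
  facet normal 0.0000 -1.0000 0.0000
    outer loop
      vertex 0.0 0.0 0.0
      vertex 20.6 0.0 8.6
      vertex 0.0 0.0 8.6
    endloop
  endfacet
  facet normal 1.0000 0.0000 0.0000
    outer loop
      vertex 20.6 0.0 0.0
      vertex 20.6 7.7 0.0
      vertex 20.6 7.7 8.6
    endloop
  endfacet
  facet normal 1.0000 0.0000 0.0000
    outer loop
      vertex 20.6 0.0 0.0
      vertex 20.6 7.7 8.6
      vertex 20.6 0.0 8.6
    endloop
  endfacet
  facet normal 0.0000 1.0000 0.0000
    outer loop
      vertex 20.6 7.7 0.0
      vertex 8.7 7.7 0.0
      vertex 8.7 7.7 8.6
    endloop
  endfacet
  facet normal 0.0000 1.0000 0.0000
    outer loop
      vertex 20.6 7.7 0.0
      vertex 8.7 7.7 8.6
      vertex 20.6 7.7 8.6
    endloop
  endfacet
  facet normal 1.0000 0.0000 0.0000
    outer loop
      vertex 8.7 7.7 0.0
      vertex 8.7 18.2 0.0
      vertex 8.7 18.2 8.6
    endloop
  endfacet
  facet normal 1.0000 0.0000 0.0000
    outer loop
      vertex 8.7 7.7 0.0
      vertex 8.7 18.2 8.6
      vertex 8.7 7.7 8.6
    endloop
  endfacet
  facet normal 0.0000 1.0000 0.0000
    outer loop
      vertex 8.7 18.2 0.0
      vertex 0.0 18.2 0.0
      vertex 0.0 18.2 8.6
    endloop
  endfacet
  facet normal 0.0000 1.0000 0.0000
    outer loop
      vertex 8.7 18.2 0.0
      vertex 0.0 18.2 8.6
      vertex 8.7 18.2 8.6
    endloop
  endfacet
  facet normal -1.0000 0.0000 0.0000
    outer loop
      vertex 0.0 18.2 0.0
      vertex 0.0 0.0 0.0
      vertex 0.0 0.0 8.6
    endloop
  endfacet
  facet normal -1.0000 0.0000 0.0000
    outer loop
      vertex 0.0 18.2 0.0
      vertex 0.0 0.0 8.6
      vertex 0.0 18.2 8.6
    endloop
  endfacet
endsolid part

The G0 Z moves step by Δz≈2.9 mm. Every layer's G1 loop is the same polygon, so the solid is a straight extrusion of it from z=0 to z≈8.6. Closing with flat bottom and top caps and triangulating gives 20 facets — an L-shaped prism: outer 20.6 × 18.2 mm, arm thicknesses ≈ 7.7 mm (horizontal) and 8.7 mm (vertical), extruded 8.6 mm in z.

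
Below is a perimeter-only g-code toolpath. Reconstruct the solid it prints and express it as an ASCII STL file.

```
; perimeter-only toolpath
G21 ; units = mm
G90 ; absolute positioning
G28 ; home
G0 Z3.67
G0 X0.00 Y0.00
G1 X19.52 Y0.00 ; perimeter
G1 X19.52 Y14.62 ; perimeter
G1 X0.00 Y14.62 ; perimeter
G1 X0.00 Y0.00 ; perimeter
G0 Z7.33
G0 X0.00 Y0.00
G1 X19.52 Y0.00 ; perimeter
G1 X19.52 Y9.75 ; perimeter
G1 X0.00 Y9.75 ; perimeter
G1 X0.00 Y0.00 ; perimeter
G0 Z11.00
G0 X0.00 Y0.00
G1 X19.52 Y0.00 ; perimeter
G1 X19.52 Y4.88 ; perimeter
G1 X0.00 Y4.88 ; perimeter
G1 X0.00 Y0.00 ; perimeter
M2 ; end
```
solid part
  facet normal 0.0000 0.0000 -1.0000
    outer loop
      vertex 19.52 19.50 0.00
      vertex 19.52 0.00 0.00
      vertex 0.00 0.00 0.00
    endloop
  endfacet
  facet normal 0.0000 0.0000 -1.0000
    outer loop
      vertex 0.00 19.50 0.00
      vertex 19.52 19.50 0.00
      vertex 0.00 0.00 0.00
    endloop
  endfacet
  facet normal 0.0000 -1.0000 0.0000
    outer loop
      vertex 0.00 0.00 0.00
      vertex 19.52 0.00 0.00
      vertex 19.52 0.00 14.67
    endloop
  endfacet
  facet normal 0.0000 -1.0000 0.0000
    outer loop
      vertex 0.00 0.00 0.00
      vertex 19.52 0.00 14.67
      vertex 0.00 0.00 14.67
    endloop
  endfacet
  facet normal 0.0000 0.6012 0.7991
    outer loop
      vertex 0.00 0.00 14.67
      vertex 19.52 0.00 14.67
      vertex 19.52 19.50 0.00
    endloop
  endfacet
  facet normal 0.0000 0.6012 0.7991
    outer loop
      vertex 0.00 0.00 14.67
      vertex 19.52 19.50 0.00
      vertex 0.00 19.50 0.00
    endloop
  endfacet
  facet normal -1.0000 0.0000 0.0000
    outer loop
      vertex 0.00 0.00 14.67
      vertex 0.00 19.50 0.00
      vertex 0.00 0.00 0.00
    endloop
  endfacet
  facet normal 1.0000 0.0000 0.0000
    outer loop
      vertex 19.52 0.00 0.00
      vertex 19.52 19.50 0.00
      vertex 19.52 0.00 14.67
    endloop
  endfacet
endsolid part

The G0 Z moves step by Δz≈3.67 mm. The G1 loops shrink linearly with z, so the solid tapers from its base footprint up to z≈14.7. Closing with a flat bottom cap and the tapered top and triangulating gives 8 facets — a wedge (ramp): 19.5 × 19.5 mm base, rising to 14.7 mm along the y=0 edge and sloping linearly to z=0 at y=19.5.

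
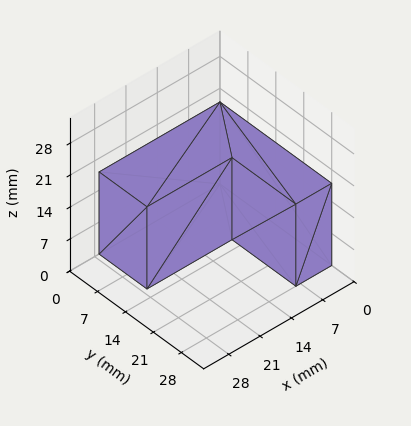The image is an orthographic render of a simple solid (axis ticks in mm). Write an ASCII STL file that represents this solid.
Reading the render: the shape is an L-shaped prism: outer 27 × 28 mm, arm thicknesses ≈ 12 mm (horizontal) and 8 mm (vertical), extruded 18 mm in z (dimensions read to the nearest mm from the axis ticks). For the STL, each face is triangulated and given an outward normal.

solid part
  facet normal 0.0000 0.0000 -1.0000
    outer loop
      vertex 27.00 12.00 0.00
      vertex 27.00 0.00 0.00
      vertex 0.00 0.00 0.00
    endloop
  endfacet
  facet normal 0.0000 0.0000 -1.0000
    outer loop
      vertex 8.00 12.00 0.00
      vertex 27.00 12.00 0.00
      vertex 0.00 0.00 0.00
    endloop
  endfacet
  facet normal 0.0000 0.0000 -1.0000
    outer loop
      vertex 8.00 28.00 0.00
      vertex 8.00 12.00 0.00
      vertex 0.00 0.00 0.00
    endloop
  endfacet
  facet normal 0.0000 0.0000 -1.0000
    outer loop
      vertex 0.00 28.00 0.00
      vertex 8.00 28.00 0.00
      vertex 0.00 0.00 0.00
    endloop
  endfacet
  facet normal 0.0000 0.0000 1.0000
    outer loop
      vertex 0.00 0.00 18.00
      vertex 27.00 0.00 18.00
      vertex 27.00 12.00 18.00
    endloop
  endfacet
  facet normal 0.0000 0.0000 1.0000
    outer loop
      vertex 0.00 0.00 18.00
      vertex 27.00 12.00 18.00
      vertex 8.00 12.00 18.00
    endloop
  endfacet
  facet normal 0.0000 0.0000 1.0000
    outer loop
      vertex 0.00 0.00 18.00
      vertex 8.00 12.00 18.00
      vertex 8.00 28.00 18.00
    endloop
  endfacet
  facet normal 0.0000 0.0000 1.0000
    outer loop
      vertex 0.00 0.00 18.00
      vertex 8.00 28.00 18.00
      vertex 0.00 28.00 18.00
    endloop
  endfacet
  facet normal 0.0000 -1.0000 0.0000
    outer loop
      vertex 0.00 0.00 0.00
      vertex 27.00 0.00 0.00
      vertex 27.00 0.00 18.00
    endloop
  endfacet
  facet normal 0.0000 -1.0000 0.0000
    outer loop
      vertex 0.00 0.00 0.00
      vertex 27.00 0.00 18.00
      vertex 0.00 0.00 18.00
    endloop
  endfacet
  facet normal 1.0000 0.0000 0.0000
    outer loop
      vertex 27.00 0.00 0.00
      vertex 27.00 12.00 0.00
      vertex 27.00 12.00 18.00
    endloop
  endfacet
  facet normal 1.0000 0.0000 0.0000
    outer loop
      vertex 27.00 0.00 0.00
      vertex 27.00 12.00 18.00
      vertex 27.00 0.00 18.00
    endloop
  endfacet
  facet normal 0.0000 1.0000 0.0000
    outer loop
      vertex 27.00 12.00 0.00
      vertex 8.00 12.00 0.00
      vertex 8.00 12.00 18.00
    endloop
  endfacet
  facet normal 0.0000 1.0000 0.0000
    outer loop
      vertex 27.00 12.00 0.00
      vertex 8.00 12.00 18.00
      vertex 27.00 12.00 18.00
    endloop
  endfacet
  facet normal 1.0000 0.0000 0.0000
    outer loop
      vertex 8.00 12.00 0.00
      vertex 8.00 28.00 0.00
      vertex 8.00 28.00 18.00
    endloop
  endfacet
  facet normal 1.0000 0.0000 0.0000
    outer loop
      vertex 8.00 12.00 0.00
      vertex 8.00 28.00 18.00
      vertex 8.00 12.00 18.00
    endloop
  endfacet
  facet normal 0.0000 1.0000 0.0000
    outer loop
      vertex 8.00 28.00 0.00
      vertex 0.00 28.00 0.00
      vertex 0.00 28.00 18.00
    endloop
  endfacet
  facet normal 0.0000 1.0000 0.0000
    outer loop
      vertex 8.00 28.00 0.00
      vertex 0.00 28.00 18.00
      vertex 8.00 28.00 18.00
    endloop
  endfacet
  facet normal -1.0000 0.0000 0.0000
    outer loop
      vertex 0.00 28.00 0.00
      vertex 0.00 0.00 0.00
      vertex 0.00 0.00 18.00
    endloop
  endfacet
  facet normal -1.0000 0.0000 0.0000
    outer loop
      vertex 0.00 28.00 0.00
      vertex 0.00 0.00 18.00
      vertex 0.00 28.00 18.00
    endloop
  endfacet
endsolid part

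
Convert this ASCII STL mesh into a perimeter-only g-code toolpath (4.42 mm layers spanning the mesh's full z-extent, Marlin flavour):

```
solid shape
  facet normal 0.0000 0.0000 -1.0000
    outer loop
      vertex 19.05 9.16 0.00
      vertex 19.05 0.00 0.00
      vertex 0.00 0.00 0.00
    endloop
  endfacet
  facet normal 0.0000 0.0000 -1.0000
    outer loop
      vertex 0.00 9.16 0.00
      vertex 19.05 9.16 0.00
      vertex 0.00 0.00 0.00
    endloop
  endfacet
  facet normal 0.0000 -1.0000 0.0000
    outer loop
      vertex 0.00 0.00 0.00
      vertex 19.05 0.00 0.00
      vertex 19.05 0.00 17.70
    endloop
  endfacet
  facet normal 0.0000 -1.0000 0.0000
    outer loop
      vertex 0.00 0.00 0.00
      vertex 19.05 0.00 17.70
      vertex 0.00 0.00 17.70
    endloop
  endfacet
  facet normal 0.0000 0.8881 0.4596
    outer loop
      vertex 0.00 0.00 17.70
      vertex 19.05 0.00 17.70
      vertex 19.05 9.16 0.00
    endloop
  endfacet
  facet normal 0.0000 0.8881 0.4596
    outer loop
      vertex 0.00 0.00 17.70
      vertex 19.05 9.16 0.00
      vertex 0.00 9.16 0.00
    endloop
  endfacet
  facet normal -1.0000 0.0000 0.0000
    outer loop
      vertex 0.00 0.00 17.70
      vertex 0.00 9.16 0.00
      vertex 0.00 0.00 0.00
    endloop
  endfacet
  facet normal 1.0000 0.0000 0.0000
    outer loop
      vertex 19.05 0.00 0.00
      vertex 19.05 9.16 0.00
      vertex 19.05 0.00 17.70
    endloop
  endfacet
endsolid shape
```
; perimeter-only toolpath
G21 ; units = mm
G90 ; absolute positioning
G28 ; home
; layer 1
G0 Z4.42
G0 X0.00 Y0.00
G1 X19.05 Y0.00
G1 X19.05 Y6.87
G1 X0.00 Y6.87
G1 X0.00 Y0.00
; layer 2
G0 Z8.85
G0 X0.00 Y0.00
G1 X19.05 Y0.00
G1 X19.05 Y4.58
G1 X0.00 Y4.58
G1 X0.00 Y0.00
; layer 3
G0 Z13.27
G0 X0.00 Y0.00
G1 X19.05 Y0.00
G1 X19.05 Y2.29
G1 X0.00 Y2.29
G1 X0.00 Y0.00
M2 ; end

The solid is a wedge (ramp): 19.1 × 9.16 mm base, rising to 17.7 mm along the y=0 edge and sloping linearly to z=0 at y=9.16. Slicing at Δz = 4.42 mm — 4 equal slices spanning the solid's height, so layer i sits at z = i·h/4 — gives 3 non-empty perimeters. Each is a 4-segment closed polygon; G0 lifts to the layer z and rapids to the start vertex, then G1 traces the edges. The cross-section shrinks linearly with z (the slice at the apex is degenerate and omitted).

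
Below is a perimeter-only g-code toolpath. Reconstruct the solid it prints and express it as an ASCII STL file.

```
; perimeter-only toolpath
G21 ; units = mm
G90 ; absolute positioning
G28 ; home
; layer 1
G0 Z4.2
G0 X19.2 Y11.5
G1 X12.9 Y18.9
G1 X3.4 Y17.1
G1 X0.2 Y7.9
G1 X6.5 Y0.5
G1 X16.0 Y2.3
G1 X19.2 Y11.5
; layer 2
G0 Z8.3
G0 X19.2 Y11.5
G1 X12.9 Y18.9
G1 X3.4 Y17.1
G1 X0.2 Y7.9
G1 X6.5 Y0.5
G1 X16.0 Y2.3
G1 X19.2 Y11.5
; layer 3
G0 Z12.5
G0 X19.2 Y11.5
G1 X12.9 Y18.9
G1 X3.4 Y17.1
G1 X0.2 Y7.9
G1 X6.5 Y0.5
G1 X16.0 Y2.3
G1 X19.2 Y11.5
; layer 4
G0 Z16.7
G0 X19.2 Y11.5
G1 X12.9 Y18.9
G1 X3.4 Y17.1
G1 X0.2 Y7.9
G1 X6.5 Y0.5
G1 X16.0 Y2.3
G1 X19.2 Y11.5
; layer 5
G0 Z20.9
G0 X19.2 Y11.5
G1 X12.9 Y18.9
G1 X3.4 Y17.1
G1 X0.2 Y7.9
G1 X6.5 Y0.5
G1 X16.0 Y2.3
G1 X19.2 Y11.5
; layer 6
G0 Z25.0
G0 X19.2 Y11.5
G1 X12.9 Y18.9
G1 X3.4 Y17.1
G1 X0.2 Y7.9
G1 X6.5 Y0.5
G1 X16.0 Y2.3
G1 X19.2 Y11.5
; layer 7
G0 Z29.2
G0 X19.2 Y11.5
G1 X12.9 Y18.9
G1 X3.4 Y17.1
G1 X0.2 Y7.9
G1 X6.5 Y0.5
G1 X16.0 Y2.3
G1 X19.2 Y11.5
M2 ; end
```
solid part
  facet normal 0.0000 0.0000 -1.0000
    outer loop
      vertex 3.4 17.1 0.0
      vertex 12.9 18.9 0.0
      vertex 19.2 11.5 0.0
    endloop
  endfacet
  facet normal 0.0000 0.0000 -1.0000
    outer loop
      vertex 0.2 7.9 0.0
      vertex 3.4 17.1 0.0
      vertex 19.2 11.5 0.0
    endloop
  endfacet
  facet normal 0.0000 0.0000 -1.0000
    outer loop
      vertex 6.5 0.5 0.0
      vertex 0.2 7.9 0.0
      vertex 19.2 11.5 0.0
    endloop
  endfacet
  facet normal 0.0000 0.0000 -1.0000
    outer loop
      vertex 16.0 2.3 0.0
      vertex 6.5 0.5 0.0
      vertex 19.2 11.5 0.0
    endloop
  endfacet
  facet normal 0.0000 0.0000 1.0000
    outer loop
      vertex 19.2 11.5 29.2
      vertex 12.9 18.9 29.2
      vertex 3.4 17.1 29.2
    endloop
  endfacet
  facet normal 0.0000 0.0000 1.0000
    outer loop
      vertex 19.2 11.5 29.2
      vertex 3.4 17.1 29.2
      vertex 0.2 7.9 29.2
    endloop
  endfacet
  facet normal 0.0000 0.0000 1.0000
    outer loop
      vertex 19.2 11.5 29.2
      vertex 0.2 7.9 29.2
      vertex 6.5 0.5 29.2
    endloop
  endfacet
  facet normal 0.0000 0.0000 1.0000
    outer loop
      vertex 19.2 11.5 29.2
      vertex 6.5 0.5 29.2
      vertex 16.0 2.3 29.2
    endloop
  endfacet
  facet normal 0.7614 0.6482 0.0000
    outer loop
      vertex 19.2 11.5 0.0
      vertex 12.9 18.9 0.0
      vertex 12.9 18.9 29.2
    endloop
  endfacet
  facet normal 0.7614 0.6482 0.0000
    outer loop
      vertex 19.2 11.5 0.0
      vertex 12.9 18.9 29.2
      vertex 19.2 11.5 29.2
    endloop
  endfacet
  facet normal -0.1862 0.9825 0.0000
    outer loop
      vertex 12.9 18.9 0.0
      vertex 3.4 17.1 0.0
      vertex 3.4 17.1 29.2
    endloop
  endfacet
  facet normal -0.1862 0.9825 0.0000
    outer loop
      vertex 12.9 18.9 0.0
      vertex 3.4 17.1 29.2
      vertex 12.9 18.9 29.2
    endloop
  endfacet
  facet normal -0.9445 0.3285 0.0000
    outer loop
      vertex 3.4 17.1 0.0
      vertex 0.2 7.9 0.0
      vertex 0.2 7.9 29.2
    endloop
  endfacet
  facet normal -0.9445 0.3285 0.0000
    outer loop
      vertex 3.4 17.1 0.0
      vertex 0.2 7.9 29.2
      vertex 3.4 17.1 29.2
    endloop
  endfacet
  facet normal -0.7614 -0.6482 0.0000
    outer loop
      vertex 0.2 7.9 0.0
      vertex 6.5 0.5 0.0
      vertex 6.5 0.5 29.2
    endloop
  endfacet
  facet normal -0.7614 -0.6482 0.0000
    outer loop
      vertex 0.2 7.9 0.0
      vertex 6.5 0.5 29.2
      vertex 0.2 7.9 29.2
    endloop
  endfacet
  facet normal 0.1862 -0.9825 0.0000
    outer loop
      vertex 6.5 0.5 0.0
      vertex 16.0 2.3 0.0
      vertex 16.0 2.3 29.2
    endloop
  endfacet
  facet normal 0.1862 -0.9825 0.0000
    outer loop
      vertex 6.5 0.5 0.0
      vertex 16.0 2.3 29.2
      vertex 6.5 0.5 29.2
    endloop
  endfacet
  facet normal 0.9445 -0.3285 0.0000
    outer loop
      vertex 16.0 2.3 0.0
      vertex 19.2 11.5 0.0
      vertex 19.2 11.5 29.2
    endloop
  endfacet
  facet normal 0.9445 -0.3285 0.0000
    outer loop
      vertex 16.0 2.3 0.0
      vertex 19.2 11.5 29.2
      vertex 16.0 2.3 29.2
    endloop
  endfacet
endsolid part

The G0 Z moves step by Δz≈4.2 mm. Every layer's G1 loop is the same polygon, so the solid is a straight extrusion of it from z=0 to z≈29.2. Closing with flat bottom and top caps and triangulating gives 20 facets — a regular 6-sided prism (a cylinder approximated with 6 flat sides), circumscribed radius ≈ 9.7 mm, height ≈ 29.2 mm.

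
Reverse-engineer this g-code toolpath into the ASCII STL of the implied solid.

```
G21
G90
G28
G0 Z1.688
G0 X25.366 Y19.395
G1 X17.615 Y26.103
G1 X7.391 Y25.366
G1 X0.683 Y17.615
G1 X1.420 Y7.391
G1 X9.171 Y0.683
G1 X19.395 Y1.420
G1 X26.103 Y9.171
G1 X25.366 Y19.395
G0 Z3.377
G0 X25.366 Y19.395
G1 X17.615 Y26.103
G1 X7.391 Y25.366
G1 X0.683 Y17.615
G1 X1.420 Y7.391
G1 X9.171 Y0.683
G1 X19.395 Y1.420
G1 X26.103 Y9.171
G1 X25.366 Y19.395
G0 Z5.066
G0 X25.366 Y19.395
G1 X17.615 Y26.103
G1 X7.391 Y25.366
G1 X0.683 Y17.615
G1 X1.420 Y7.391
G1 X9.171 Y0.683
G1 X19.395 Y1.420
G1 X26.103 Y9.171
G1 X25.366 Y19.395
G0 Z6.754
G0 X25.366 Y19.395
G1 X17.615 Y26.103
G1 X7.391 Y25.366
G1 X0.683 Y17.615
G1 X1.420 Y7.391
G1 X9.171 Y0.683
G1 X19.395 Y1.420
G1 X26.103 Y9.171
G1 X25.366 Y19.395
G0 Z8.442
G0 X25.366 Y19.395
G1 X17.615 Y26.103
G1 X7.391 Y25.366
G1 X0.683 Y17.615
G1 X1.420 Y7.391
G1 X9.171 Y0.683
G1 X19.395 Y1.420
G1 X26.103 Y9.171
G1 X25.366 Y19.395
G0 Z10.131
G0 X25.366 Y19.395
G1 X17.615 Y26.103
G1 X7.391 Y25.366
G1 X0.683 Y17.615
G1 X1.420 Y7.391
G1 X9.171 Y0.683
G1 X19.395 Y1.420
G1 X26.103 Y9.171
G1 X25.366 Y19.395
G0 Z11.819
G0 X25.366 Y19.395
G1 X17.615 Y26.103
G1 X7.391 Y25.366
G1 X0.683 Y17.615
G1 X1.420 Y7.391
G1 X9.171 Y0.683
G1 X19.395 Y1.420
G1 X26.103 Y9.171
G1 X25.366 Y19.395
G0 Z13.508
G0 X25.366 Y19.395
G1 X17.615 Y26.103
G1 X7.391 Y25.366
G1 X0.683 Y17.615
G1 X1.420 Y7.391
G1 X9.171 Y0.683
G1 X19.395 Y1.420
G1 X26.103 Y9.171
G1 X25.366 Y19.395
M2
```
solid part
  facet normal 0.0000 0.0000 -1.0000
    outer loop
      vertex 7.391 25.366 0.000
      vertex 17.615 26.103 0.000
      vertex 25.366 19.395 0.000
    endloop
  endfacet
  facet normal 0.0000 0.0000 -1.0000
    outer loop
      vertex 0.683 17.615 0.000
      vertex 7.391 25.366 0.000
      vertex 25.366 19.395 0.000
    endloop
  endfacet
  facet normal 0.0000 0.0000 -1.0000
    outer loop
      vertex 1.420 7.391 0.000
      vertex 0.683 17.615 0.000
      vertex 25.366 19.395 0.000
    endloop
  endfacet
  facet normal 0.0000 0.0000 -1.0000
    outer loop
      vertex 9.171 0.683 0.000
      vertex 1.420 7.391 0.000
      vertex 25.366 19.395 0.000
    endloop
  endfacet
  facet normal 0.0000 0.0000 -1.0000
    outer loop
      vertex 19.395 1.420 0.000
      vertex 9.171 0.683 0.000
      vertex 25.366 19.395 0.000
    endloop
  endfacet
  facet normal 0.0000 0.0000 -1.0000
    outer loop
      vertex 26.103 9.171 0.000
      vertex 19.395 1.420 0.000
      vertex 25.366 19.395 0.000
    endloop
  endfacet
  facet normal 0.0000 0.0000 1.0000
    outer loop
      vertex 25.366 19.395 13.508
      vertex 17.615 26.103 13.508
      vertex 7.391 25.366 13.508
    endloop
  endfacet
  facet normal 0.0000 0.0000 1.0000
    outer loop
      vertex 25.366 19.395 13.508
      vertex 7.391 25.366 13.508
      vertex 0.683 17.615 13.508
    endloop
  endfacet
  facet normal 0.0000 0.0000 1.0000
    outer loop
      vertex 25.366 19.395 13.508
      vertex 0.683 17.615 13.508
      vertex 1.420 7.391 13.508
    endloop
  endfacet
  facet normal 0.0000 0.0000 1.0000
    outer loop
      vertex 25.366 19.395 13.508
      vertex 1.420 7.391 13.508
      vertex 9.171 0.683 13.508
    endloop
  endfacet
  facet normal 0.0000 0.0000 1.0000
    outer loop
      vertex 25.366 19.395 13.508
      vertex 9.171 0.683 13.508
      vertex 19.395 1.420 13.508
    endloop
  endfacet
  facet normal 0.0000 0.0000 1.0000
    outer loop
      vertex 25.366 19.395 13.508
      vertex 19.395 1.420 13.508
      vertex 26.103 9.171 13.508
    endloop
  endfacet
  facet normal 0.6544 0.7561 0.0000
    outer loop
      vertex 25.366 19.395 0.000
      vertex 17.615 26.103 0.000
      vertex 17.615 26.103 13.508
    endloop
  endfacet
  facet normal 0.6544 0.7561 0.0000
    outer loop
      vertex 25.366 19.395 0.000
      vertex 17.615 26.103 13.508
      vertex 25.366 19.395 13.508
    endloop
  endfacet
  facet normal -0.0719 0.9974 0.0000
    outer loop
      vertex 17.615 26.103 0.000
      vertex 7.391 25.366 0.000
      vertex 7.391 25.366 13.508
    endloop
  endfacet
  facet normal -0.0719 0.9974 0.0000
    outer loop
      vertex 17.615 26.103 0.000
      vertex 7.391 25.366 13.508
      vertex 17.615 26.103 13.508
    endloop
  endfacet
  facet normal -0.7561 0.6544 0.0000
    outer loop
      vertex 7.391 25.366 0.000
      vertex 0.683 17.615 0.000
      vertex 0.683 17.615 13.508
    endloop
  endfacet
  facet normal -0.7561 0.6544 0.0000
    outer loop
      vertex 7.391 25.366 0.000
      vertex 0.683 17.615 13.508
      vertex 7.391 25.366 13.508
    endloop
  endfacet
  facet normal -0.9974 -0.0719 0.0000
    outer loop
      vertex 0.683 17.615 0.000
      vertex 1.420 7.391 0.000
      vertex 1.420 7.391 13.508
    endloop
  endfacet
  facet normal -0.9974 -0.0719 0.0000
    outer loop
      vertex 0.683 17.615 0.000
      vertex 1.420 7.391 13.508
      vertex 0.683 17.615 13.508
    endloop
  endfacet
  facet normal -0.6544 -0.7561 0.0000
    outer loop
      vertex 1.420 7.391 0.000
      vertex 9.171 0.683 0.000
      vertex 9.171 0.683 13.508
    endloop
  endfacet
  facet normal -0.6544 -0.7561 0.0000
    outer loop
      vertex 1.420 7.391 0.000
      vertex 9.171 0.683 13.508
      vertex 1.420 7.391 13.508
    endloop
  endfacet
  facet normal 0.0719 -0.9974 0.0000
    outer loop
      vertex 9.171 0.683 0.000
      vertex 19.395 1.420 0.000
      vertex 19.395 1.420 13.508
    endloop
  endfacet
  facet normal 0.0719 -0.9974 0.0000
    outer loop
      vertex 9.171 0.683 0.000
      vertex 19.395 1.420 13.508
      vertex 9.171 0.683 13.508
    endloop
  endfacet
  facet normal 0.7561 -0.6544 0.0000
    outer loop
      vertex 19.395 1.420 0.000
      vertex 26.103 9.171 0.000
      vertex 26.103 9.171 13.508
    endloop
  endfacet
  facet normal 0.7561 -0.6544 0.0000
    outer loop
      vertex 19.395 1.420 0.000
      vertex 26.103 9.171 13.508
      vertex 19.395 1.420 13.508
    endloop
  endfacet
  facet normal 0.9974 0.0719 0.0000
    outer loop
      vertex 26.103 9.171 0.000
      vertex 25.366 19.395 0.000
      vertex 25.366 19.395 13.508
    endloop
  endfacet
  facet normal 0.9974 0.0719 0.0000
    outer loop
      vertex 26.103 9.171 0.000
      vertex 25.366 19.395 13.508
      vertex 26.103 9.171 13.508
    endloop
  endfacet
endsolid part

The G0 Z moves step by Δz≈1.688 mm. Every layer's G1 loop is the same polygon, so the solid is a straight extrusion of it from z=0 to z≈13.5. Closing with flat bottom and top caps and triangulating gives 28 facets — a regular 8-sided prism (a cylinder approximated with 8 flat sides), circumscribed radius ≈ 13.4 mm, height ≈ 13.5 mm.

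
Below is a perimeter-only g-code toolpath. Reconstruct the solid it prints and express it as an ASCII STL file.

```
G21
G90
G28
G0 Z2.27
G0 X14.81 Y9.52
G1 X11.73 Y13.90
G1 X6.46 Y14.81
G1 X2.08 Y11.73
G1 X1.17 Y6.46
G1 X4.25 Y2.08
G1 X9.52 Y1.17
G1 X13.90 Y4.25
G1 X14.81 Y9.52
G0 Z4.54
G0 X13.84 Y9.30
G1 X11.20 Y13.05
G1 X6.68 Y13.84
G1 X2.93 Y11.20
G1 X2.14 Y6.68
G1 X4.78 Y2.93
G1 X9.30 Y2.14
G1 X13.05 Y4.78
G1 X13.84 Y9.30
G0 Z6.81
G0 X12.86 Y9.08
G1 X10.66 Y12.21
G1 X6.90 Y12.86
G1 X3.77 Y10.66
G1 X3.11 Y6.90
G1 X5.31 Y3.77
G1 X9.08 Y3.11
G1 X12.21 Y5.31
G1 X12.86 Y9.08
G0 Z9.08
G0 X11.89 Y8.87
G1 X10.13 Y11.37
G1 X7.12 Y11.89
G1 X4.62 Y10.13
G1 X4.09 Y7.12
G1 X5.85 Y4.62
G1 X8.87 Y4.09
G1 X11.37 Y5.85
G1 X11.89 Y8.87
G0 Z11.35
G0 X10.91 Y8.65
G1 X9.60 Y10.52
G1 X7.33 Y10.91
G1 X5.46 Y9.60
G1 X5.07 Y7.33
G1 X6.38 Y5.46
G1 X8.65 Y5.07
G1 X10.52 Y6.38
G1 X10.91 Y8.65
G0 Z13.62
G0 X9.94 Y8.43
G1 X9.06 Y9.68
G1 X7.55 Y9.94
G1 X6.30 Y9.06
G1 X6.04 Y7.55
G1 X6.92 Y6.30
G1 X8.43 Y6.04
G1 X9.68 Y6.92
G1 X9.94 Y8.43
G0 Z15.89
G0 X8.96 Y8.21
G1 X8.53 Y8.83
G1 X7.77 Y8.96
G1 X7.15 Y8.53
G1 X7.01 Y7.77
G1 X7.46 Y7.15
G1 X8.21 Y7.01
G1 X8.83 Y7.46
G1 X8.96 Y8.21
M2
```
solid part
  facet normal 0.0000 0.0000 -1.0000
    outer loop
      vertex 6.24 15.79 0.00
      vertex 12.27 14.74 0.00
      vertex 15.79 9.74 0.00
    endloop
  endfacet
  facet normal 0.0000 0.0000 -1.0000
    outer loop
      vertex 1.24 12.27 0.00
      vertex 6.24 15.79 0.00
      vertex 15.79 9.74 0.00
    endloop
  endfacet
  facet normal 0.0000 0.0000 -1.0000
    outer loop
      vertex 0.19 6.24 0.00
      vertex 1.24 12.27 0.00
      vertex 15.79 9.74 0.00
    endloop
  endfacet
  facet normal 0.0000 0.0000 -1.0000
    outer loop
      vertex 3.71 1.24 0.00
      vertex 0.19 6.24 0.00
      vertex 15.79 9.74 0.00
    endloop
  endfacet
  facet normal 0.0000 0.0000 -1.0000
    outer loop
      vertex 9.74 0.19 0.00
      vertex 3.71 1.24 0.00
      vertex 15.79 9.74 0.00
    endloop
  endfacet
  facet normal 0.0000 0.0000 -1.0000
    outer loop
      vertex 14.74 3.71 0.00
      vertex 9.74 0.19 0.00
      vertex 15.79 9.74 0.00
    endloop
  endfacet
  facet normal 0.7574 0.5332 0.3767
    outer loop
      vertex 15.79 9.74 0.00
      vertex 12.27 14.74 0.00
      vertex 7.99 7.99 18.16
    endloop
  endfacet
  facet normal 0.1589 0.9126 0.3767
    outer loop
      vertex 12.27 14.74 0.00
      vertex 6.24 15.79 0.00
      vertex 7.99 7.99 18.16
    endloop
  endfacet
  facet normal -0.5332 0.7574 0.3767
    outer loop
      vertex 6.24 15.79 0.00
      vertex 1.24 12.27 0.00
      vertex 7.99 7.99 18.16
    endloop
  endfacet
  facet normal -0.9126 0.1589 0.3767
    outer loop
      vertex 1.24 12.27 0.00
      vertex 0.19 6.24 0.00
      vertex 7.99 7.99 18.16
    endloop
  endfacet
  facet normal -0.7574 -0.5332 0.3767
    outer loop
      vertex 0.19 6.24 0.00
      vertex 3.71 1.24 0.00
      vertex 7.99 7.99 18.16
    endloop
  endfacet
  facet normal -0.1589 -0.9126 0.3767
    outer loop
      vertex 3.71 1.24 0.00
      vertex 9.74 0.19 0.00
      vertex 7.99 7.99 18.16
    endloop
  endfacet
  facet normal 0.5332 -0.7574 0.3767
    outer loop
      vertex 9.74 0.19 0.00
      vertex 14.74 3.71 0.00
      vertex 7.99 7.99 18.16
    endloop
  endfacet
  facet normal 0.9126 -0.1589 0.3767
    outer loop
      vertex 14.74 3.71 0.00
      vertex 15.79 9.74 0.00
      vertex 7.99 7.99 18.16
    endloop
  endfacet
endsolid part

The G0 Z moves step by Δz≈2.27 mm. The G1 loops shrink linearly with z, so the solid tapers from its base footprint up to z≈18.2. Closing with a flat bottom cap and the tapered top and triangulating gives 14 facets — a regular 8-sided pyramid, base circumscribed radius ≈ 7.99 mm, apex at z ≈ 18.2 mm.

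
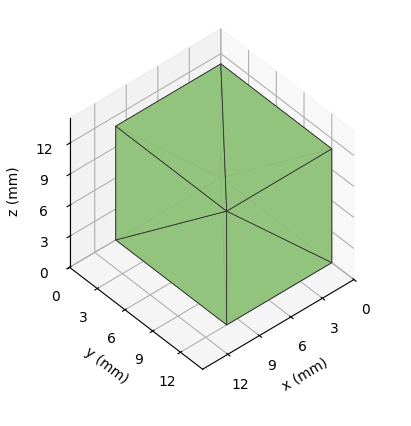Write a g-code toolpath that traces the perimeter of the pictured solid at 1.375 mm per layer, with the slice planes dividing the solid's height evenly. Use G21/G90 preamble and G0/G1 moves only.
Reading the render: the shape is a rectangular box, roughly 10 × 12 mm footprint and 11 mm tall (dimensions read to the nearest mm from the axis ticks). For the g-code, the solid's height is divided into equal slices at the stated Δz and each level perimeter traced with G1 moves after a G0 lift.

; perimeter-only toolpath
G21 ; units = mm
G90 ; absolute positioning
G28 ; home
; layer 1
G0 Z1.375
G0 X0.000 Y0.000
G1 X10.000 Y0.000
G1 X10.000 Y12.000
G1 X0.000 Y12.000
G1 X0.000 Y0.000
; layer 2
G0 Z2.750
G0 X0.000 Y0.000
G1 X10.000 Y0.000
G1 X10.000 Y12.000
G1 X0.000 Y12.000
G1 X0.000 Y0.000
; layer 3
G0 Z4.125
G0 X0.000 Y0.000
G1 X10.000 Y0.000
G1 X10.000 Y12.000
G1 X0.000 Y12.000
G1 X0.000 Y0.000
; layer 4
G0 Z5.500
G0 X0.000 Y0.000
G1 X10.000 Y0.000
G1 X10.000 Y12.000
G1 X0.000 Y12.000
G1 X0.000 Y0.000
; layer 5
G0 Z6.875
G0 X0.000 Y0.000
G1 X10.000 Y0.000
G1 X10.000 Y12.000
G1 X0.000 Y12.000
G1 X0.000 Y0.000
; layer 6
G0 Z8.250
G0 X0.000 Y0.000
G1 X10.000 Y0.000
G1 X10.000 Y12.000
G1 X0.000 Y12.000
G1 X0.000 Y0.000
; layer 7
G0 Z9.625
G0 X0.000 Y0.000
G1 X10.000 Y0.000
G1 X10.000 Y12.000
G1 X0.000 Y12.000
G1 X0.000 Y0.000
; layer 8
G0 Z11.000
G0 X0.000 Y0.000
G1 X10.000 Y0.000
G1 X10.000 Y12.000
G1 X0.000 Y12.000
G1 X0.000 Y0.000
M2 ; end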